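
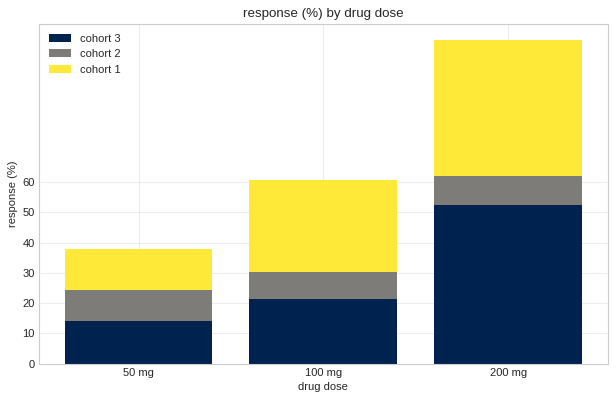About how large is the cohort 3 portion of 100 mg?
cohort 3 top ≈ 20, bottom ≈ 0; segment ≈ 20.

≈ 20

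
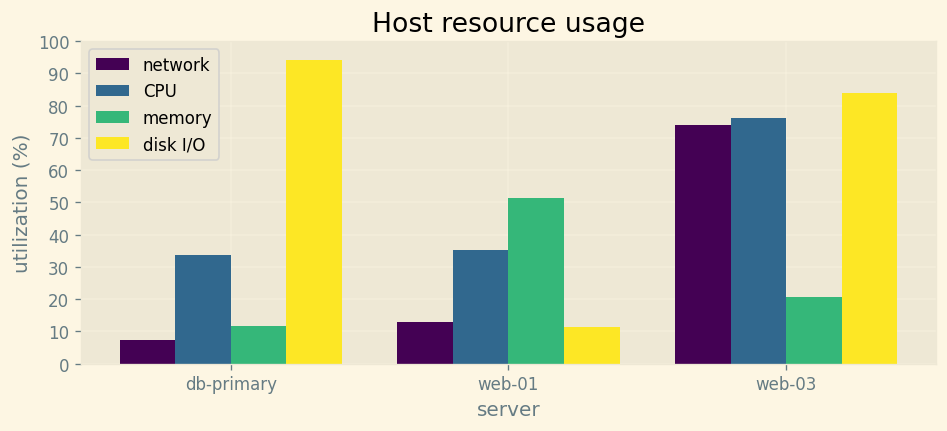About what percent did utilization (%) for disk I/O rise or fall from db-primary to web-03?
db-primary ≈ 90, web-03 ≈ 80; (80 − 90) / 90 ≈ -11.1%.

≈ -11.1%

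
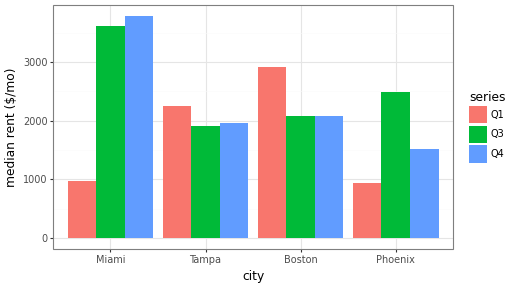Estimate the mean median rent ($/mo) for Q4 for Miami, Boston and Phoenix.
≈ 2500

(4000 + 2000 + 1500) / 3 ≈ 2500.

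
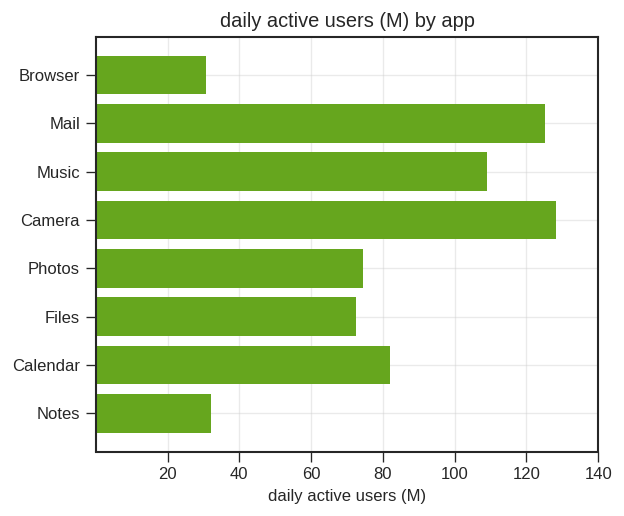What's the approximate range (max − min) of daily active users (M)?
Max Camera ≈ 120, min Browser ≈ 40; range ≈ 80.

≈ 80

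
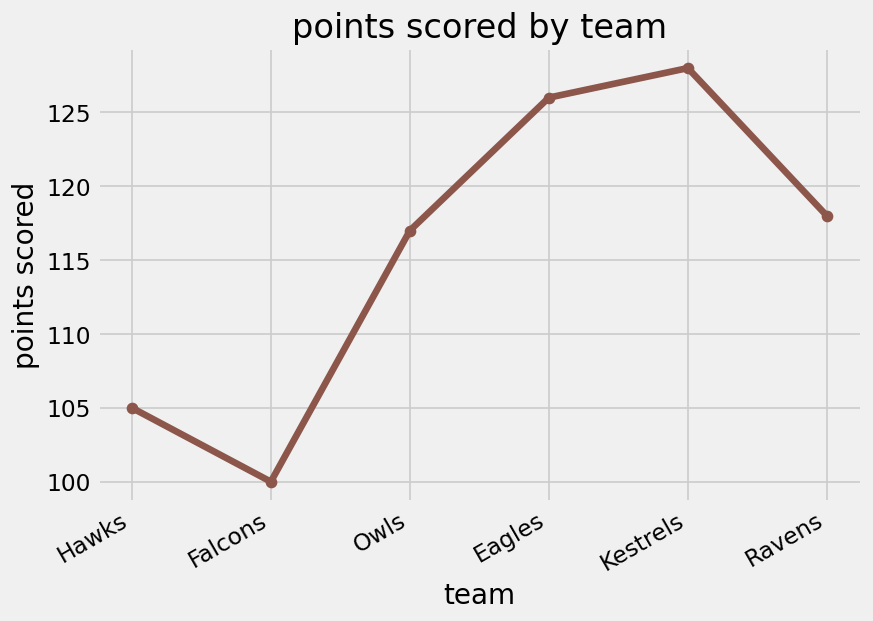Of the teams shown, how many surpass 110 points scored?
Above 110: Owls, Eagles, Kestrels, Ravens.

4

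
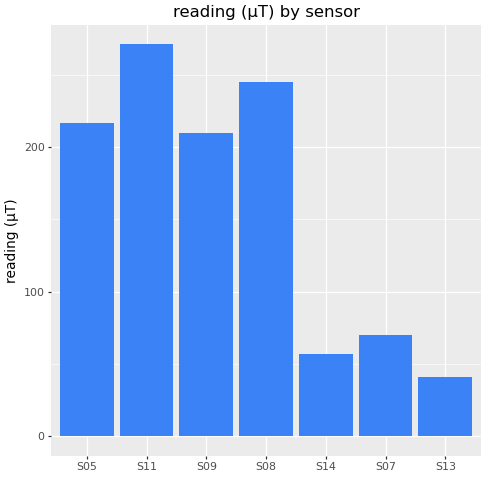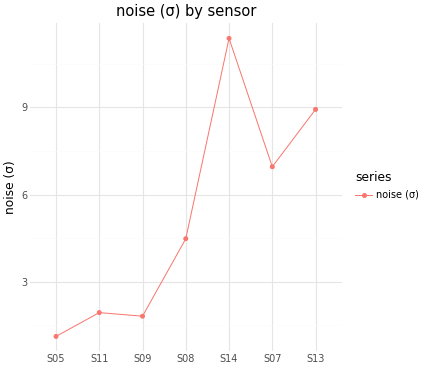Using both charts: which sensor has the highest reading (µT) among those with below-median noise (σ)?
Chart 2 median noise (σ) ≈ 4; below-median sensors: S05, S11, S09. Among those, S11 has the highest reading (µT) (≈ 275).

S11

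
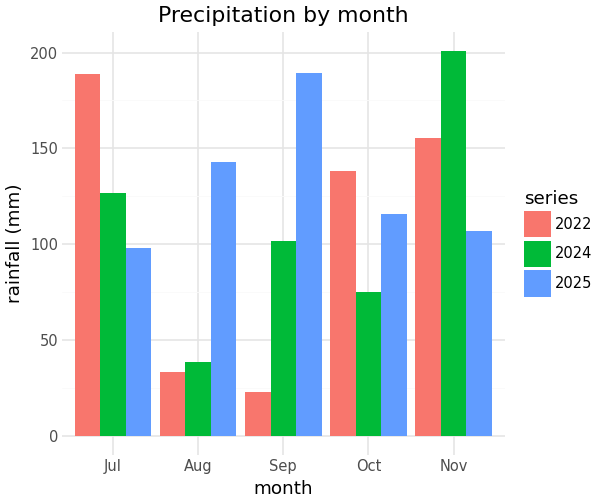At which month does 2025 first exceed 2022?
Aug

Jul: 2025 ≈ 100 vs 2022 ≈ 180 (not yet); Aug: 2025 ≈ 140 vs 2022 ≈ 40 (first crossover).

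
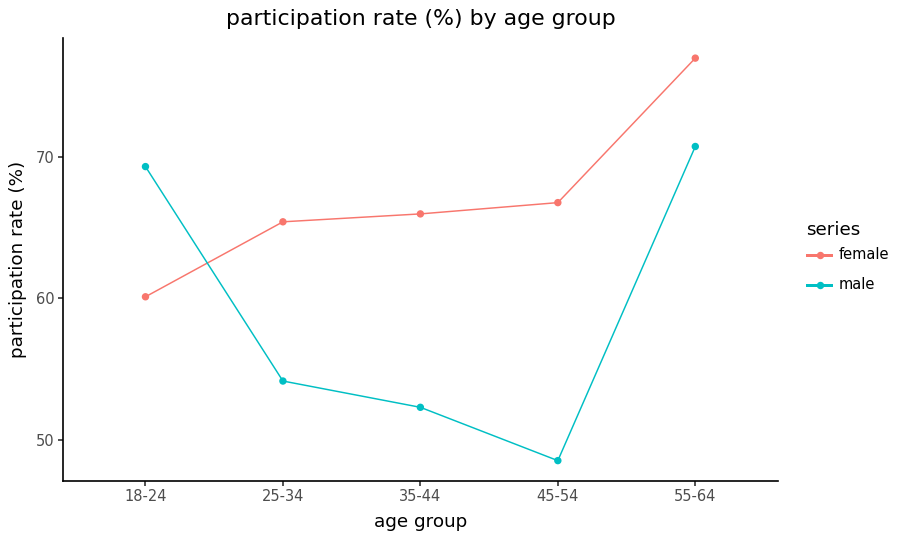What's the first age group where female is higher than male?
18-24: female ≈ 60 vs male ≈ 70 (not yet); 25-34: female ≈ 65 vs male ≈ 55 (first crossover).

25-34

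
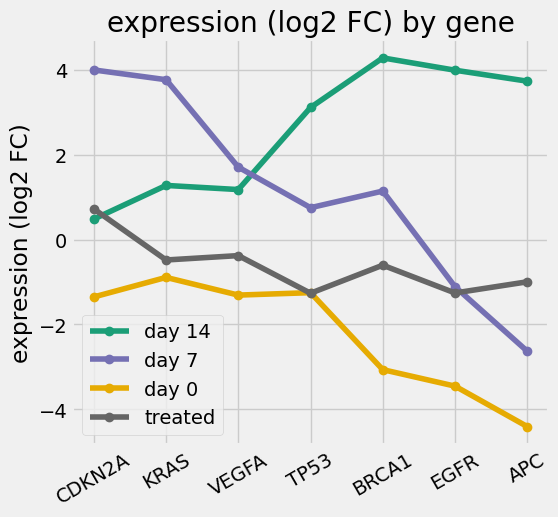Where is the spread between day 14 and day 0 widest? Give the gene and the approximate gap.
APC: day 14 ≈ 4, day 0 ≈ -4 → gap ≈ 8. Next-largest (EGFR) is only ≈ 7.

APC, ≈ 8 log2 FC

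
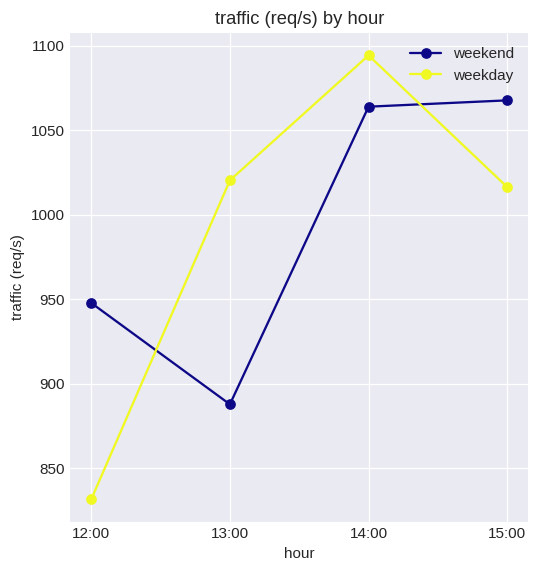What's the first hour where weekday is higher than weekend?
13:00

12:00: weekday ≈ 825 vs weekend ≈ 950 (not yet); 13:00: weekday ≈ 1025 vs weekend ≈ 900 (first crossover).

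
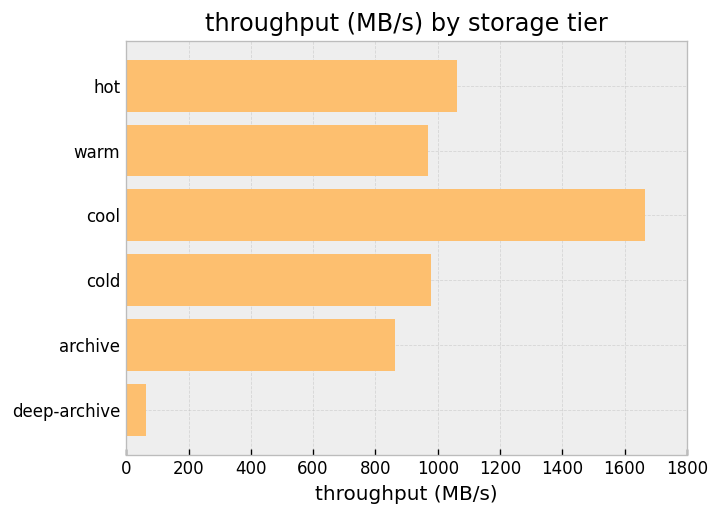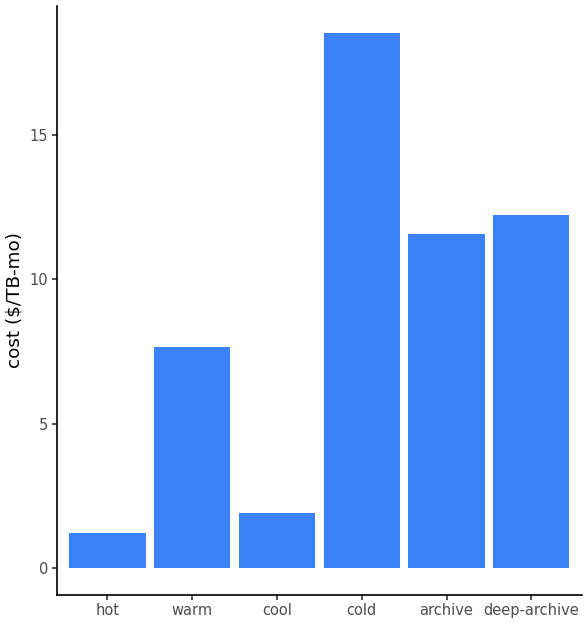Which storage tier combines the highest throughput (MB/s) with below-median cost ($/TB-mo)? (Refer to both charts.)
Chart 2 median cost ($/TB-mo) ≈ 10; below-median storage tiers: hot, warm, cool. Among those, cool has the highest throughput (MB/s) (≈ 1600).

cool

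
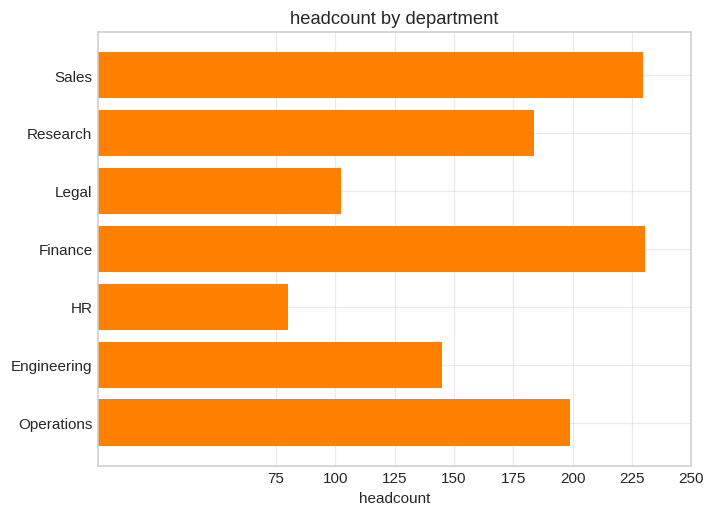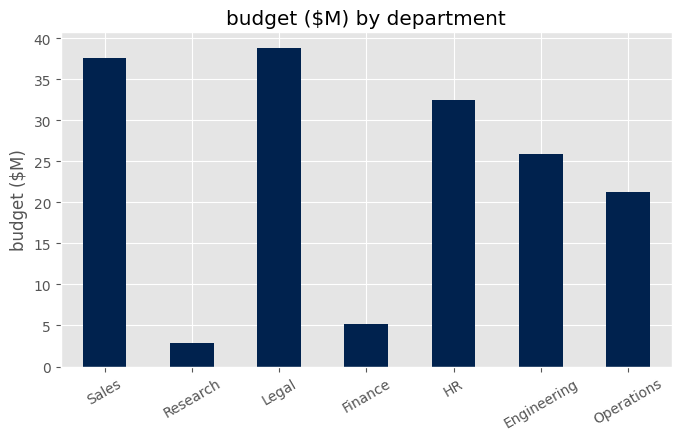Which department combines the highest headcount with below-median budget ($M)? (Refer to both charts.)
Chart 2 median budget ($M) ≈ 25; below-median departments: Research, Finance, Operations. Among those, Finance has the highest headcount (≈ 225).

Finance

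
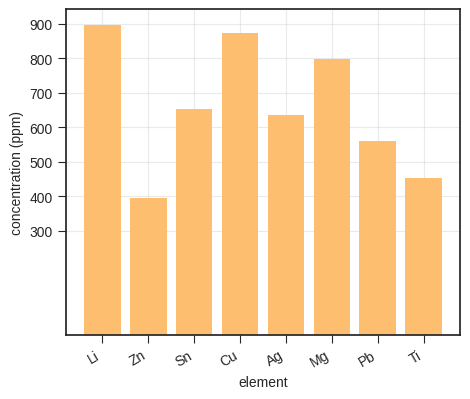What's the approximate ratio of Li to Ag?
≈ 1.5×

Li ≈ 900, Ag ≈ 600; 900/600 ≈ 1.5.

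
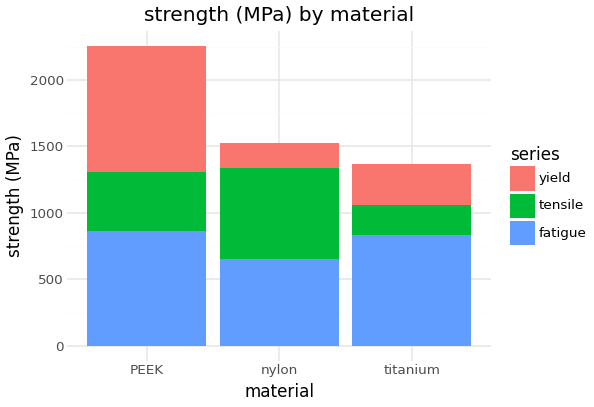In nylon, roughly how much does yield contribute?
yield top ≈ 1600, bottom ≈ 1400; segment ≈ 200.

≈ 200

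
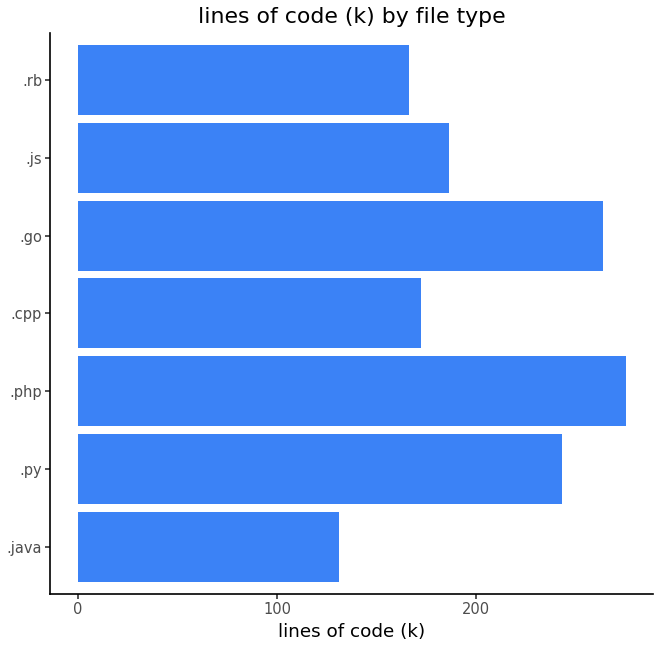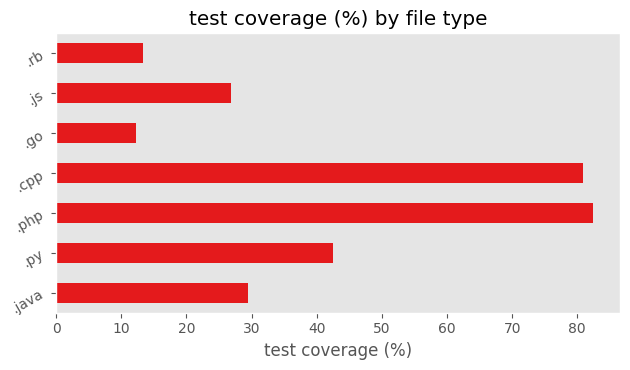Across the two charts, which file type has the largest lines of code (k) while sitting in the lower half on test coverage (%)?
.go

Chart 2 median test coverage (%) ≈ 30; below-median file types: .go, .js, .rb. Among those, .go has the highest lines of code (k) (≈ 250).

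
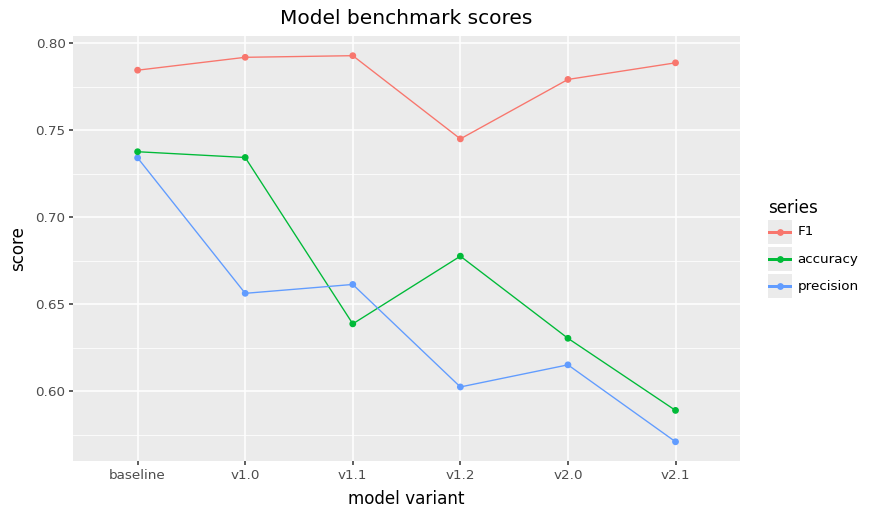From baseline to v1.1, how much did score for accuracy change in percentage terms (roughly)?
baseline ≈ 0.74, v1.1 ≈ 0.64; (0.64 − 0.74) / 0.74 ≈ -13.5%.

≈ -13.5%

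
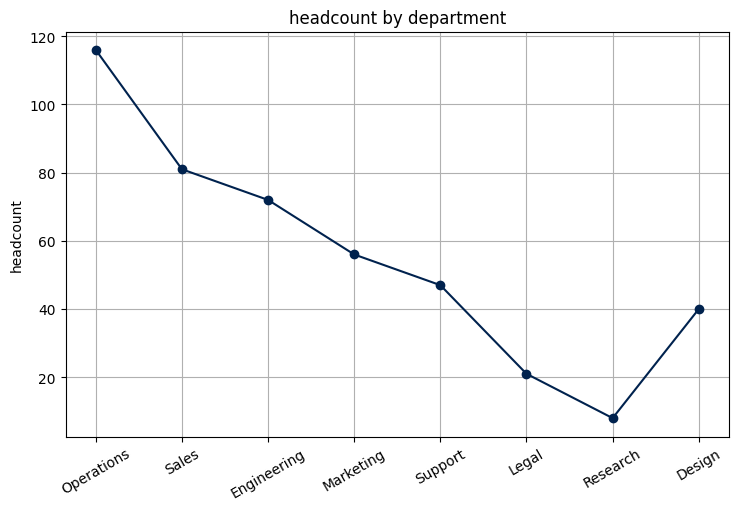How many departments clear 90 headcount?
Above 90: Operations.

1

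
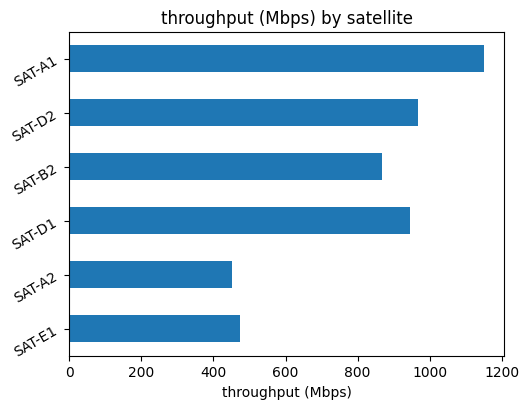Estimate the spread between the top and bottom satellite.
Max SAT-A1 ≈ 1100, min SAT-A2 ≈ 500; range ≈ 600.

≈ 600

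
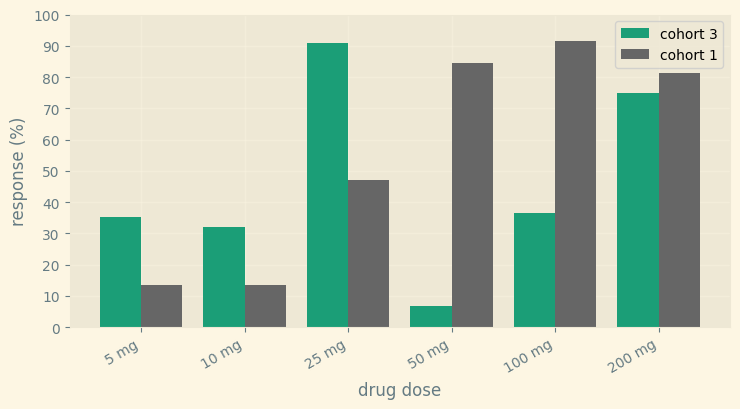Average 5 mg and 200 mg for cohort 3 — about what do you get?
≈ 55

(40 + 70) / 2 ≈ 55.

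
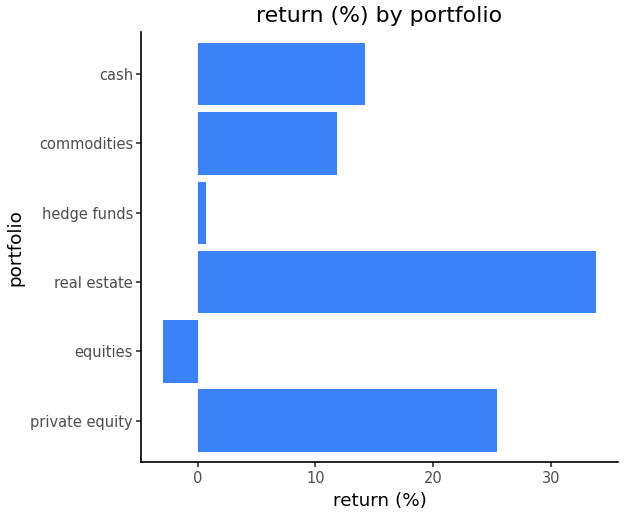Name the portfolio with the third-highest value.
Top 4: real estate ≈ 35, private equity ≈ 25, cash ≈ 15, commodities ≈ 10.

cash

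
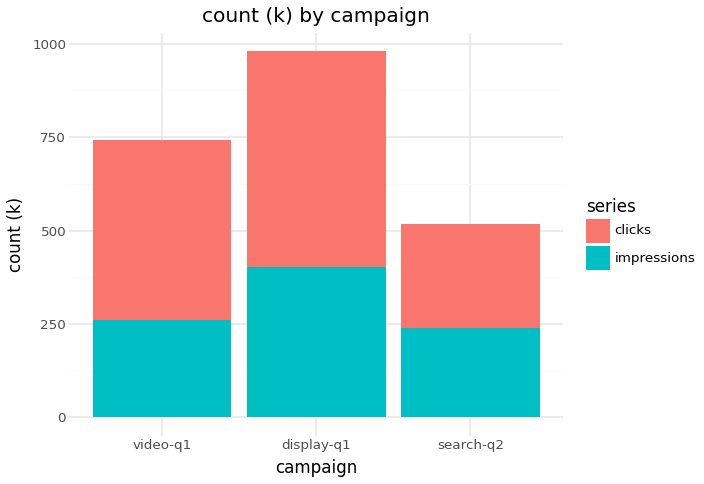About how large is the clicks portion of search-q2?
≈ 300

clicks top ≈ 500, bottom ≈ 200; segment ≈ 300.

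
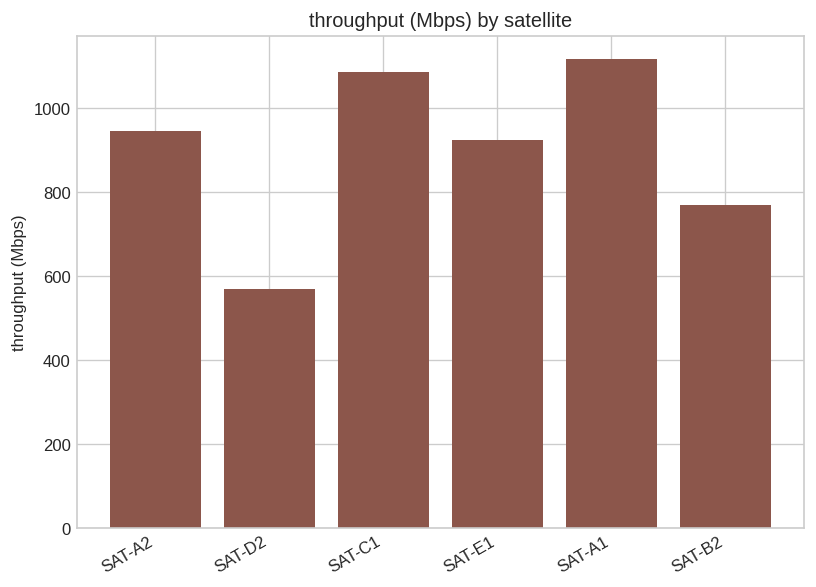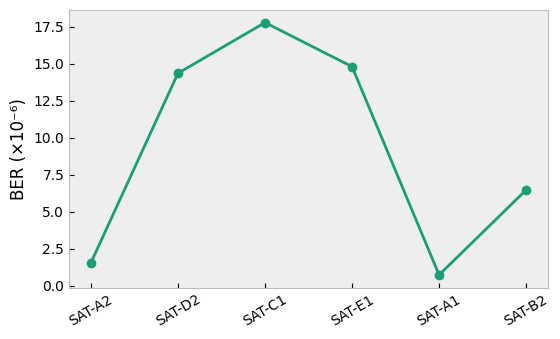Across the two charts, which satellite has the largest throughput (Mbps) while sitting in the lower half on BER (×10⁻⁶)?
Chart 2 median BER (×10⁻⁶) ≈ 10; below-median satellites: SAT-A2, SAT-A1, SAT-B2. Among those, SAT-A1 has the highest throughput (Mbps) (≈ 1200).

SAT-A1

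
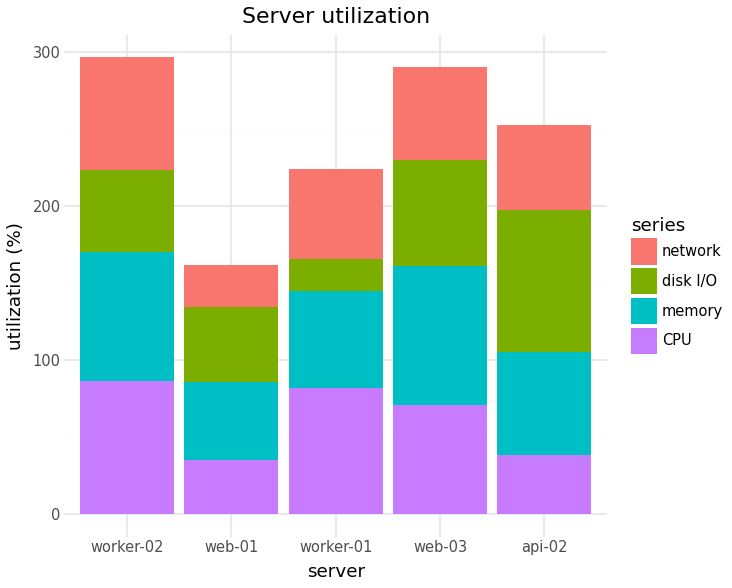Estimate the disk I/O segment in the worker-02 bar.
≈ 50

disk I/O top ≈ 225, bottom ≈ 175; segment ≈ 50.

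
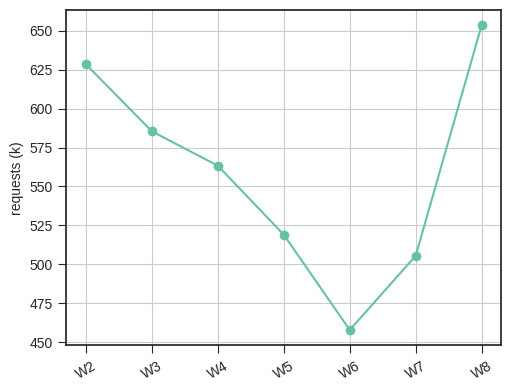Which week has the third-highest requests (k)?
Top 4: W8 ≈ 660, W2 ≈ 620, W3 ≈ 580, W4 ≈ 560.

W3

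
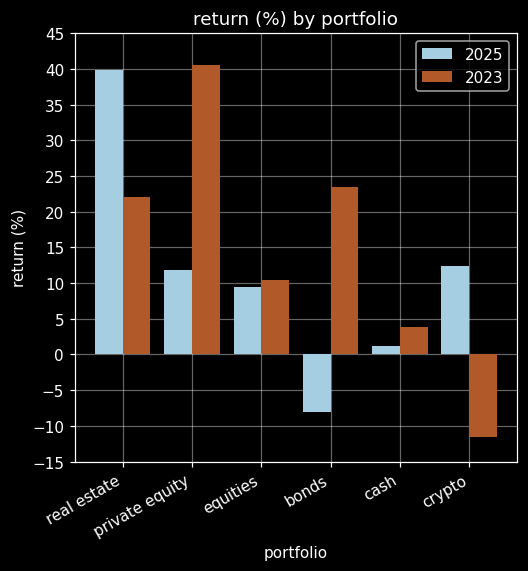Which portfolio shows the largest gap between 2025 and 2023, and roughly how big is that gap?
bonds: 2025 ≈ -10, 2023 ≈ 25 → gap ≈ 35. Next-largest (private equity) is only ≈ 30.

bonds, ≈ 35 %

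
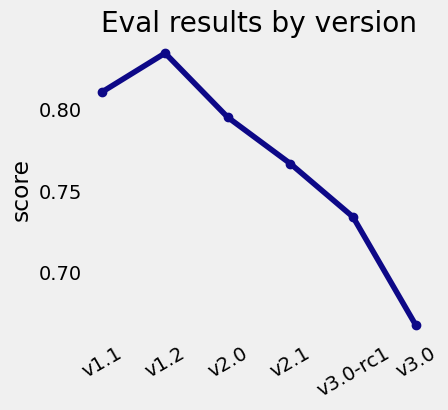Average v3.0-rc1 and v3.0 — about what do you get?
(0.74 + 0.66) / 2 ≈ 0.7.

≈ 0.7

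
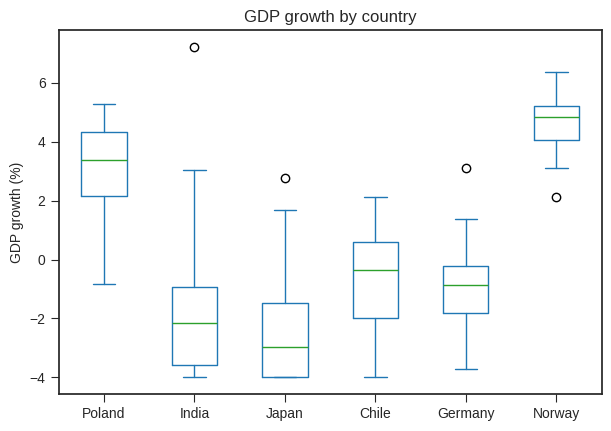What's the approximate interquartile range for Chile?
Q3 ≈ 1, Q1 ≈ -2; IQR ≈ 3.

≈ 3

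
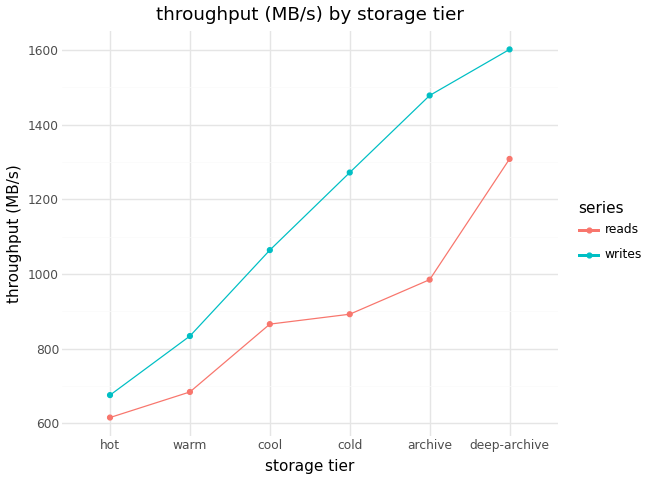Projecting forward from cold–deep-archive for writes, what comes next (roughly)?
≈ 1750

Last three: 1300, 1500, 1600 → slope ≈ 150/step → next ≈ 1750.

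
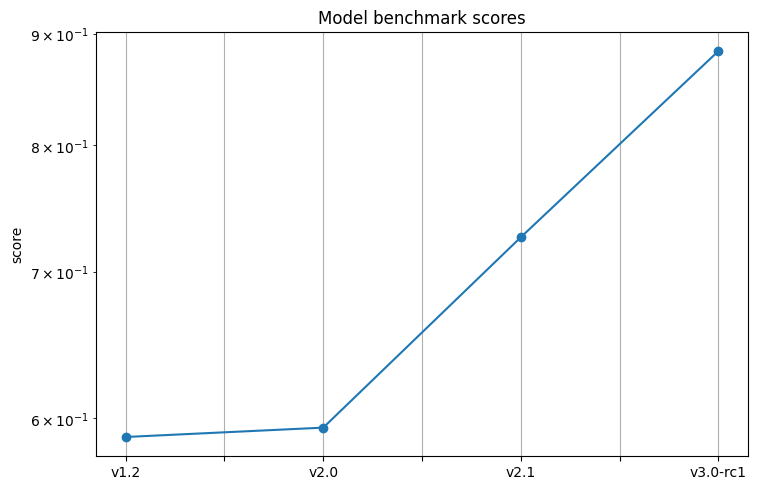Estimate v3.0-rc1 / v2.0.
v3.0-rc1 ≈ 0.90, v2.0 ≈ 0.60; 0.90/0.60 ≈ 1.5.

≈ 1.5×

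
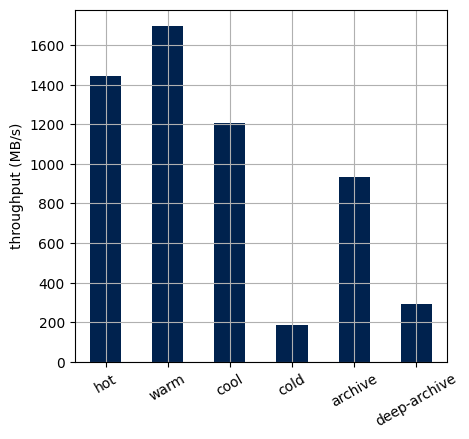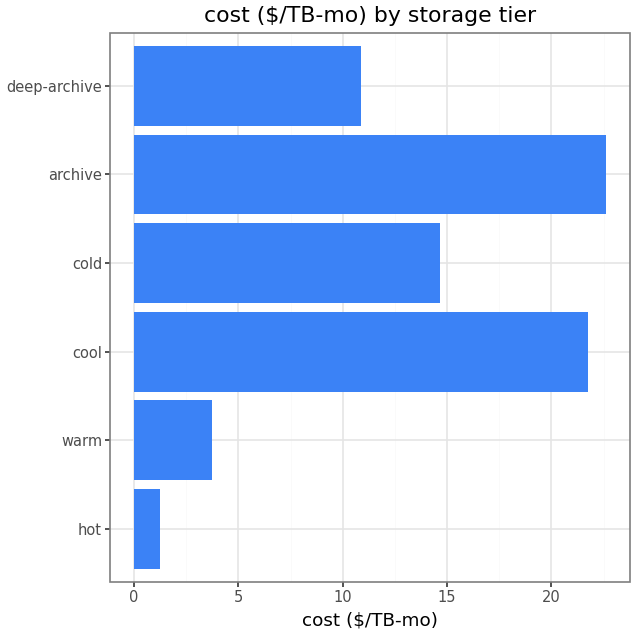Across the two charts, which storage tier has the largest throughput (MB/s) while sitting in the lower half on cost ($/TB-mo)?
Chart 2 median cost ($/TB-mo) ≈ 15; below-median storage tiers: hot, warm, deep-archive. Among those, warm has the highest throughput (MB/s) (≈ 1600).

warm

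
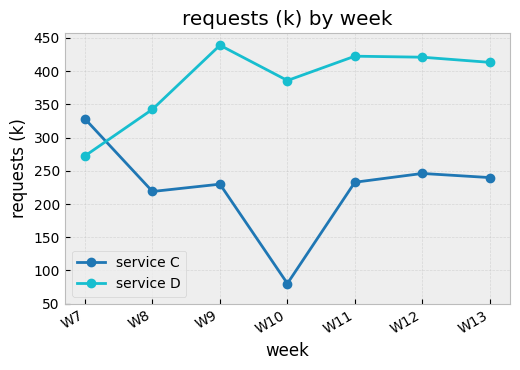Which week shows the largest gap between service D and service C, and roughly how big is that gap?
W10, ≈ 300 k

W10: service D ≈ 400, service C ≈ 100 → gap ≈ 300. Next-largest (W9) is only ≈ 200.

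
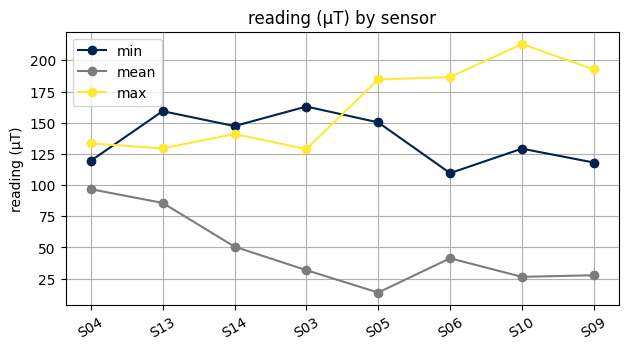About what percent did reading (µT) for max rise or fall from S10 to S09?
S10 ≈ 220, S09 ≈ 200; (200 − 220) / 220 ≈ -9.1%.

≈ -9.1%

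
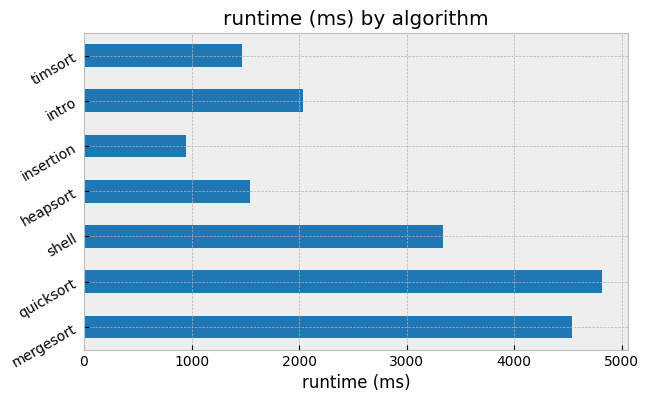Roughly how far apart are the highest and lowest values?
≈ 4000

Max quicksort ≈ 5000, min insertion ≈ 1000; range ≈ 4000.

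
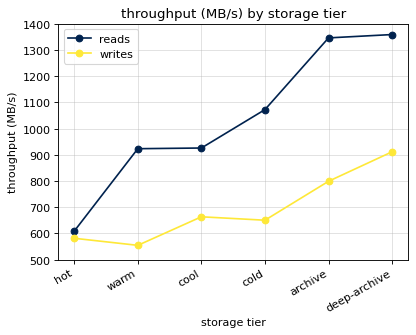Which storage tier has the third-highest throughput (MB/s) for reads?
Top 4 for reads: deep-archive ≈ 1400, archive ≈ 1300, cold ≈ 1100, cool ≈ 900.

cold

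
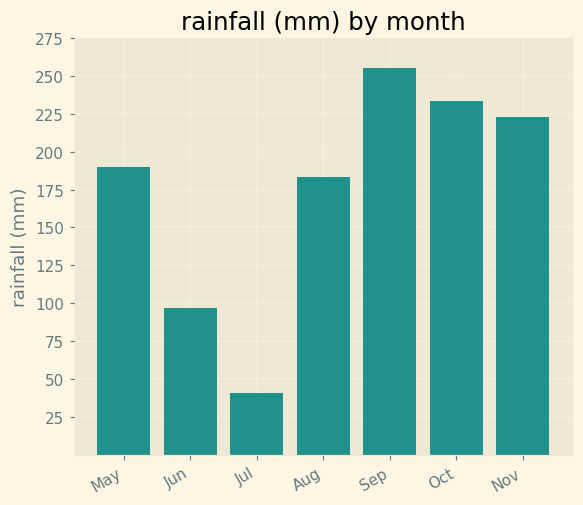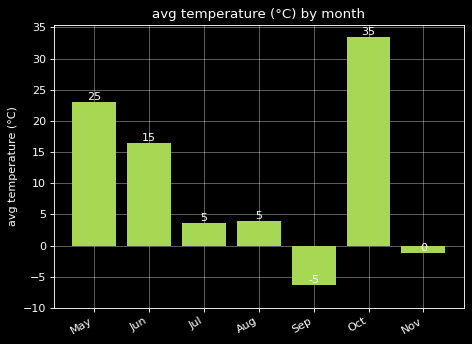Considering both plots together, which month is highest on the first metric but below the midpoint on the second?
Sep

Chart 2 median avg temperature (°C) ≈ 5; below-median months: Jul, Sep, Nov. Among those, Sep has the highest rainfall (mm) (≈ 250).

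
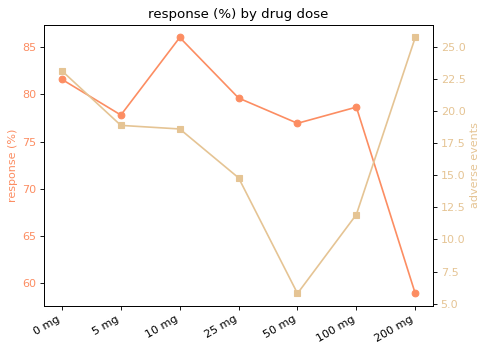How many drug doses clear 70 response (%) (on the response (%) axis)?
6

Above 70: 0 mg, 5 mg, 10 mg, 25 mg, 50 mg, 100 mg.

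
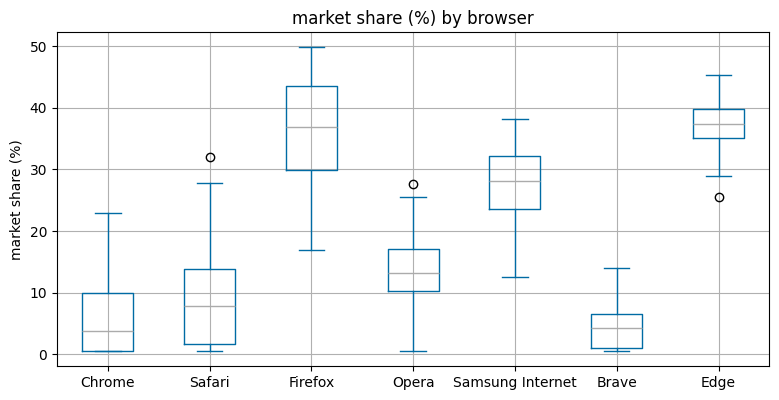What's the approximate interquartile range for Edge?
≈ 5

Q3 ≈ 40, Q1 ≈ 35; IQR ≈ 5.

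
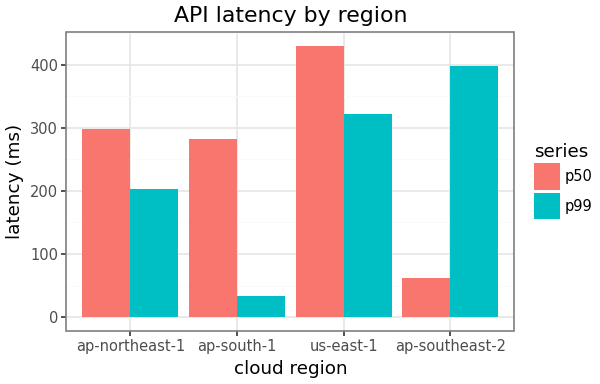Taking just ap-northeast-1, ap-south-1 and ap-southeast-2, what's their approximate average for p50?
≈ 217

(300 + 300 + 50) / 3 ≈ 217.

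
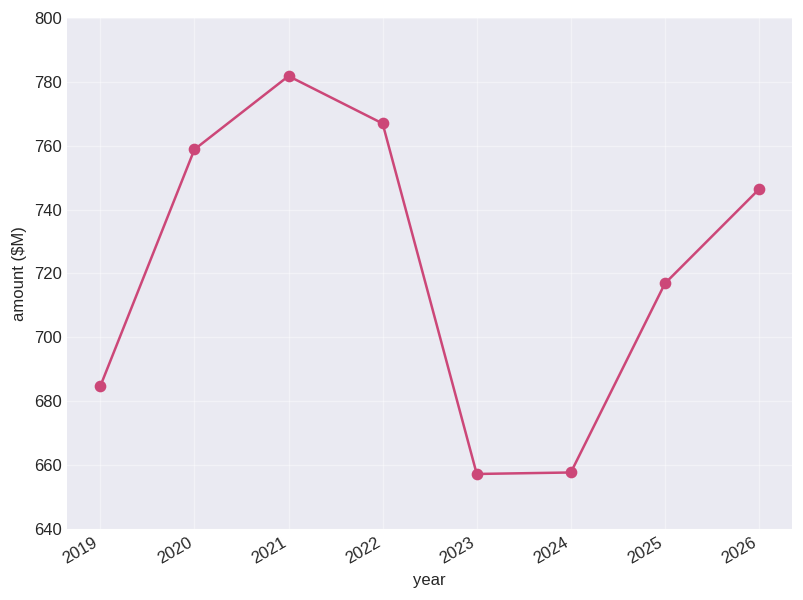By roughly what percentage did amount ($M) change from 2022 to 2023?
≈ -13.2%

2022 ≈ 760, 2023 ≈ 660; (660 − 760) / 760 ≈ -13.2%.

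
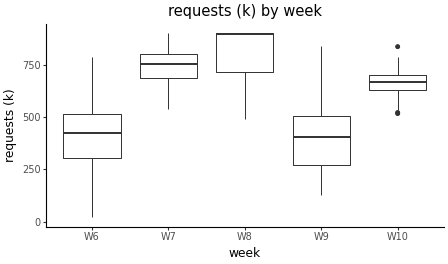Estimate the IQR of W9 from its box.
Q3 ≈ 500, Q1 ≈ 250; IQR ≈ 250.

≈ 250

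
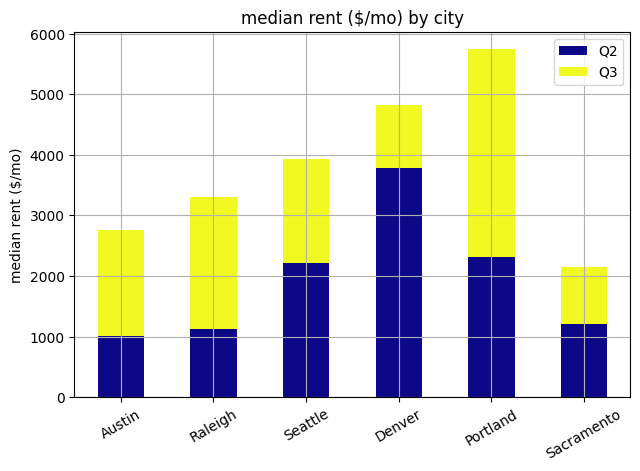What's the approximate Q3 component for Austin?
≈ 2000

Q3 top ≈ 3000, bottom ≈ 1000; segment ≈ 2000.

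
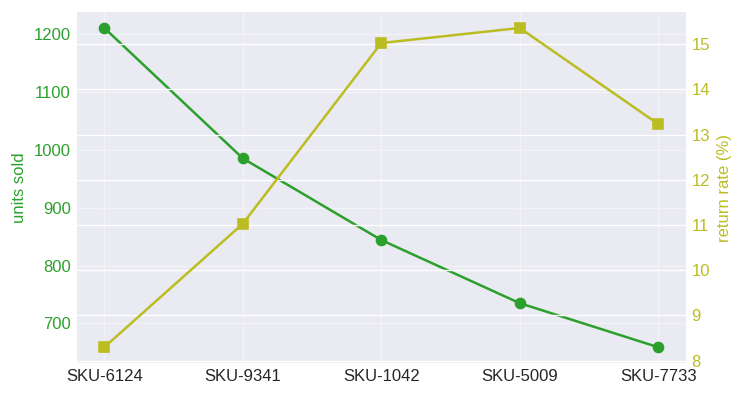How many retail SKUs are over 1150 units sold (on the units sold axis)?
Above 1150: SKU-6124.

1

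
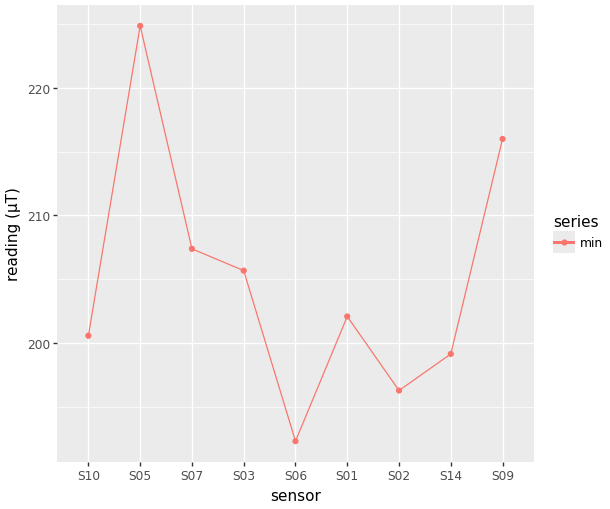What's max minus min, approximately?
≈ 35

Max S05 ≈ 225, min S06 ≈ 190; range ≈ 35.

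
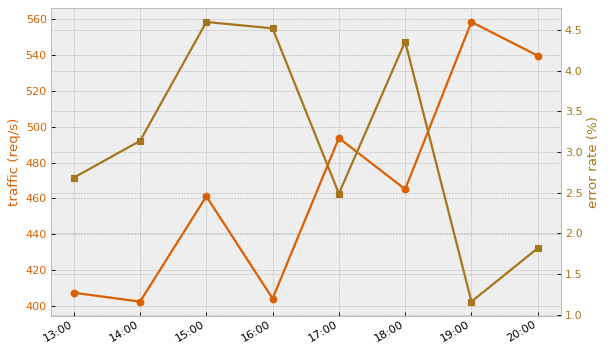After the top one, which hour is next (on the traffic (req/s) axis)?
Top 3 (on the traffic (req/s) axis): 19:00 ≈ 560, 20:00 ≈ 540, 17:00 ≈ 500.

20:00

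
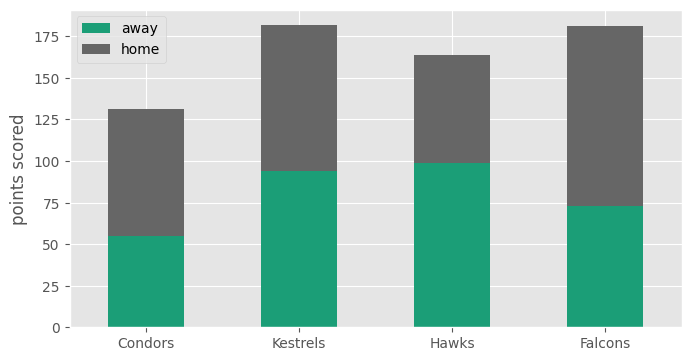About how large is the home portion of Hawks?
≈ 60

home top ≈ 160, bottom ≈ 100; segment ≈ 60.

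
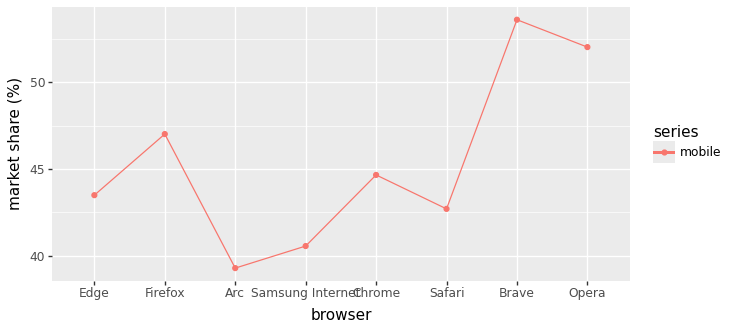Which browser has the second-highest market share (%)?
Opera

Top 3: Brave ≈ 54, Opera ≈ 52, Firefox ≈ 48.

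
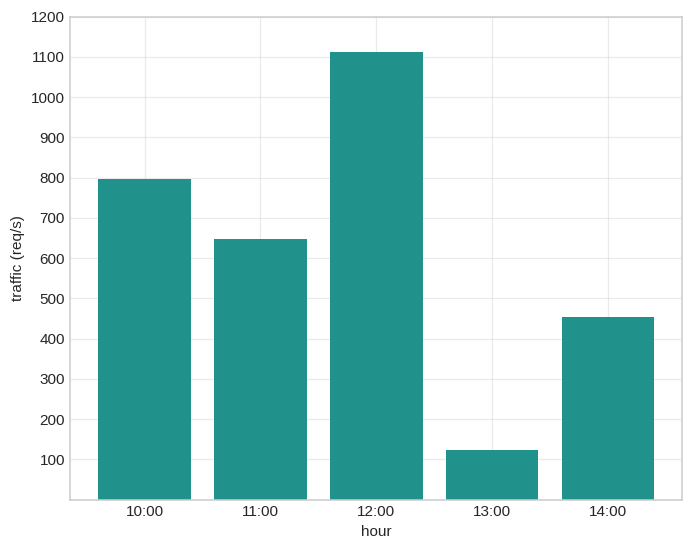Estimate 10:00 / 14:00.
≈ 1.6×

10:00 ≈ 800, 14:00 ≈ 500; 800/500 ≈ 1.6.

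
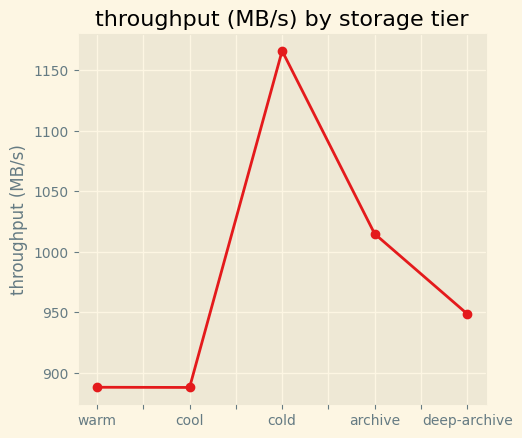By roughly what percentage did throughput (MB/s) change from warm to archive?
≈ +13.9%

warm ≈ 900, archive ≈ 1025; (1025 − 900) / 900 ≈ +13.9%.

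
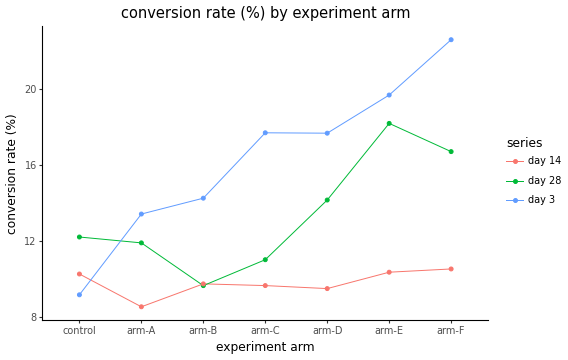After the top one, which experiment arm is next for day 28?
Top 3 for day 28: arm-E ≈ 18, arm-F ≈ 16, arm-D ≈ 14.

arm-F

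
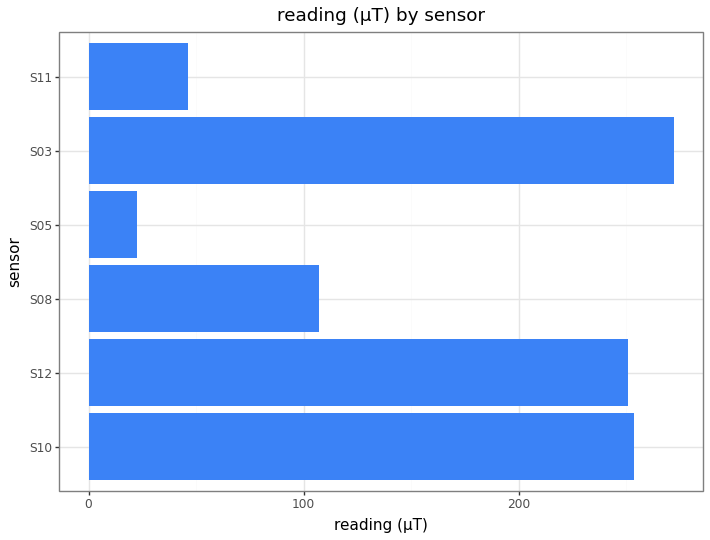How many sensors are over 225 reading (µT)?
Above 225: S10, S12, S03.

3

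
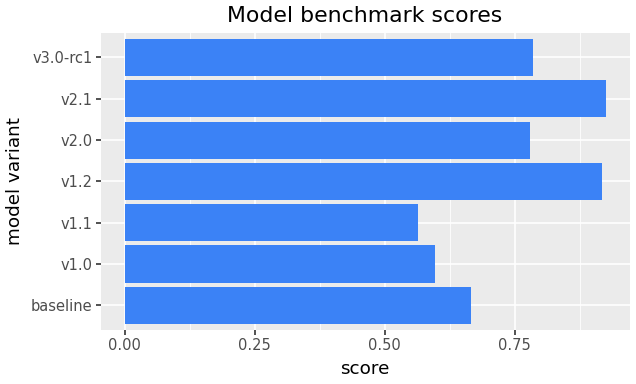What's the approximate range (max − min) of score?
≈ 0.3

Max v2.1 ≈ 0.9, min v1.1 ≈ 0.6; range ≈ 0.3.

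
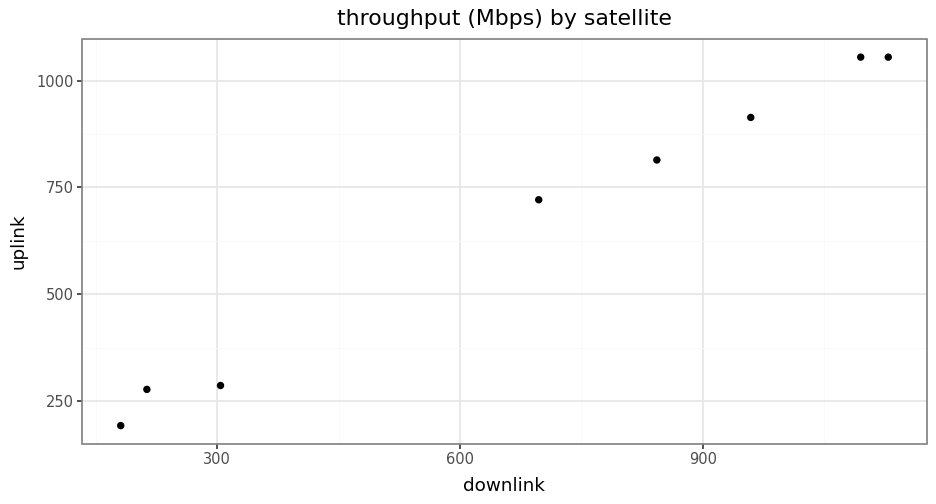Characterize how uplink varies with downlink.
positive, strong

Points are positively correlated; strong (|r| ≈ 1.0).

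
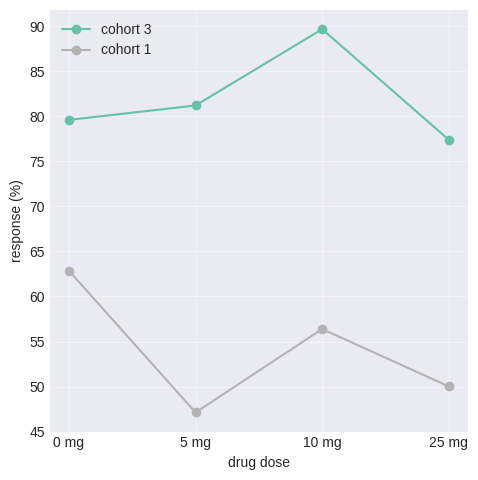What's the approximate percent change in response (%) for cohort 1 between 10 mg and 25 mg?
10 mg ≈ 55, 25 mg ≈ 50; (50 − 55) / 55 ≈ -9.1%.

≈ -9.1%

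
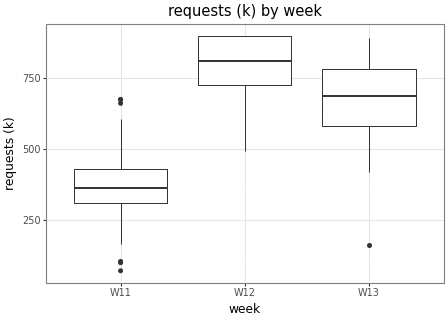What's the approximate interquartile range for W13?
≈ 200

Q3 ≈ 800, Q1 ≈ 600; IQR ≈ 200.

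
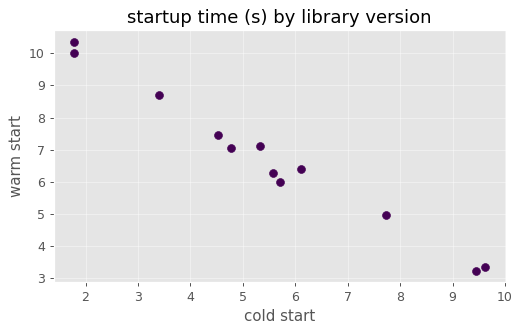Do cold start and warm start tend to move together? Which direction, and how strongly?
Points are negatively correlated; strong (|r| ≈ 1.0).

negative, strong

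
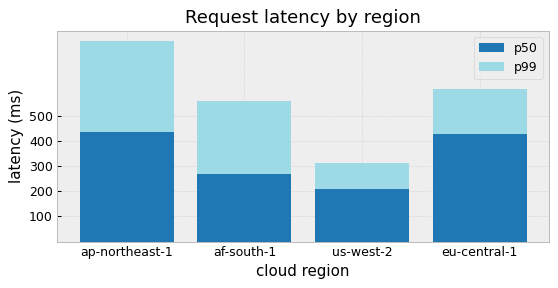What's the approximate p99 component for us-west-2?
≈ 100

p99 top ≈ 300, bottom ≈ 200; segment ≈ 100.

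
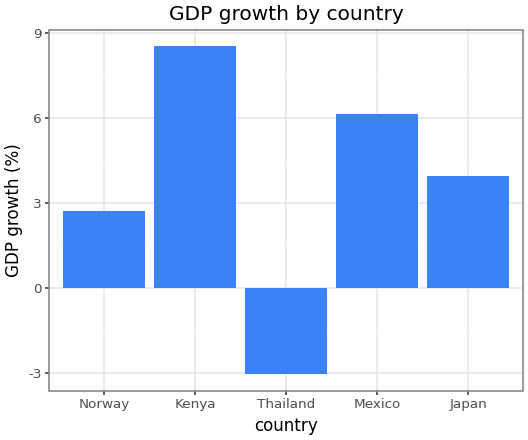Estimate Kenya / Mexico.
Kenya ≈ 9, Mexico ≈ 6; 9/6 ≈ 1.5.

≈ 1.5×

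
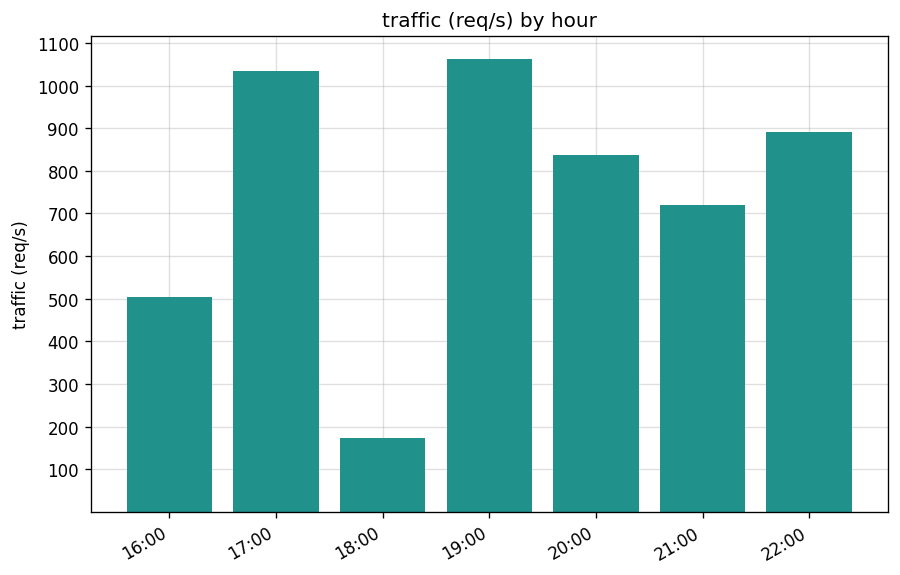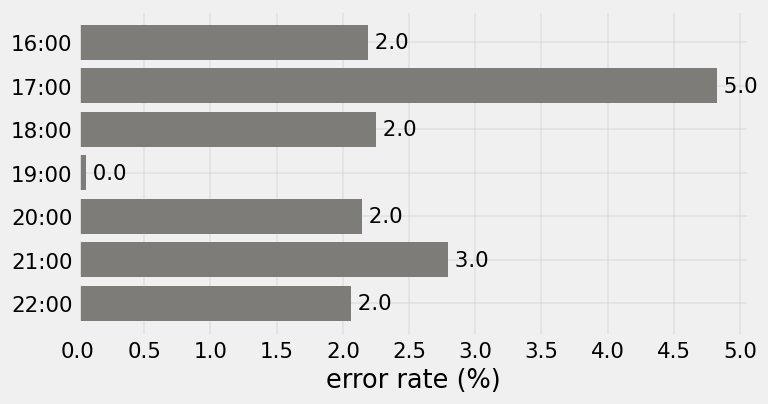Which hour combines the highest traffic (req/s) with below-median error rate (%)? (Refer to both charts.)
19:00

Chart 2 median error rate (%) ≈ 2; below-median hours: 19:00, 20:00, 22:00. Among those, 19:00 has the highest traffic (req/s) (≈ 1100).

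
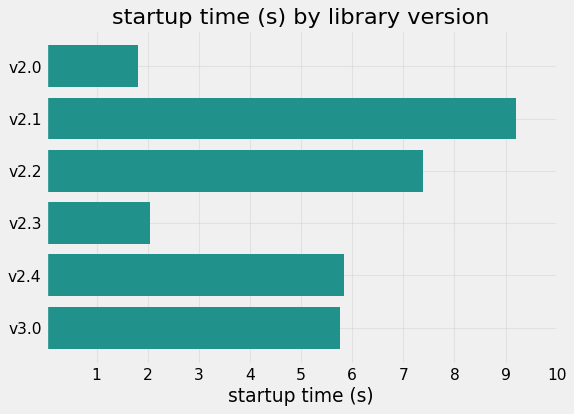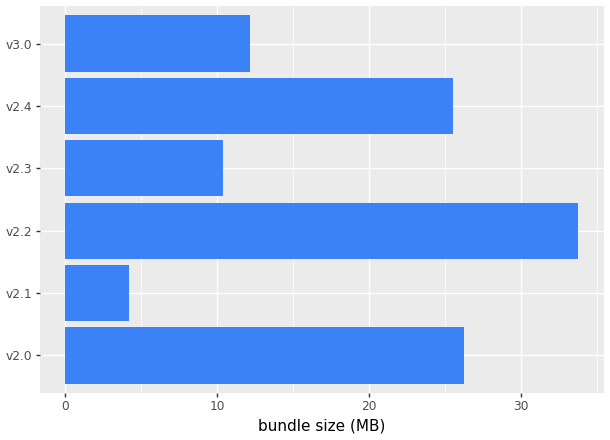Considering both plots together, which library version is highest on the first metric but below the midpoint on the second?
v2.1

Chart 2 median bundle size (MB) ≈ 20; below-median library versions: v2.1, v2.3, v3.0. Among those, v2.1 has the highest startup time (s) (≈ 9).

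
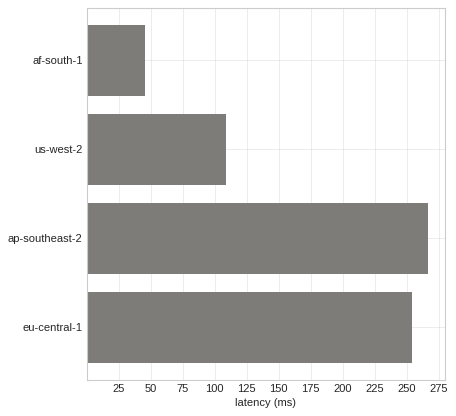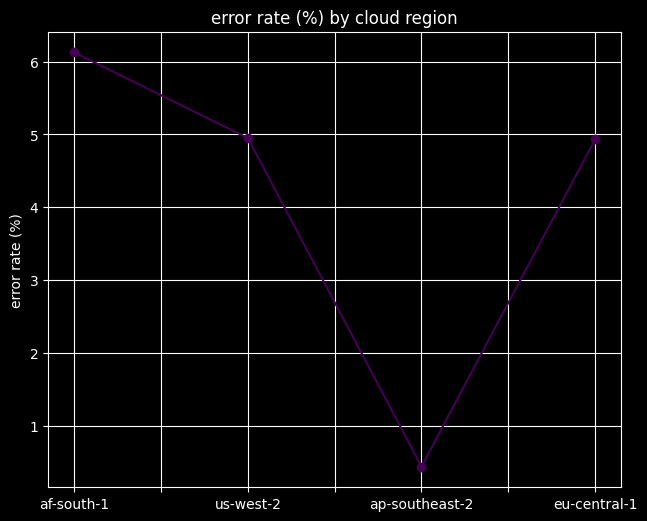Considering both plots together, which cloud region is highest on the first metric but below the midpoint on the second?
Chart 2 median error rate (%) ≈ 5; below-median cloud regions: ap-southeast-2, eu-central-1. Among those, ap-southeast-2 has the highest latency (ms) (≈ 275).

ap-southeast-2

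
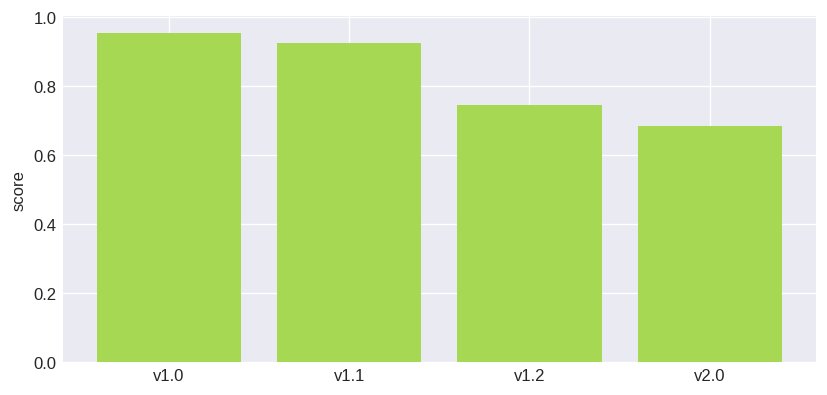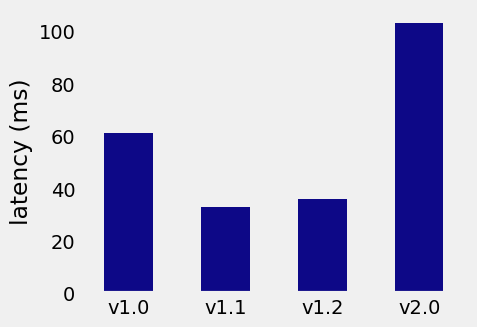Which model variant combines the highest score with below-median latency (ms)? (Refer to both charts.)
v1.1

Chart 2 median latency (ms) ≈ 50; below-median model variants: v1.1, v1.2. Among those, v1.1 has the highest score (≈ 0.9).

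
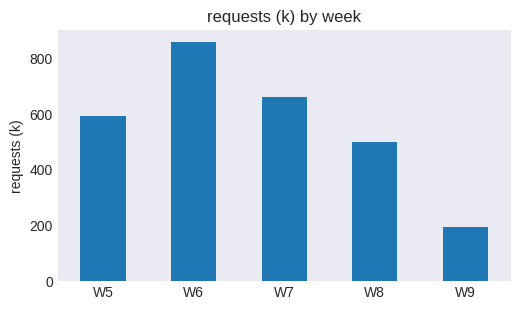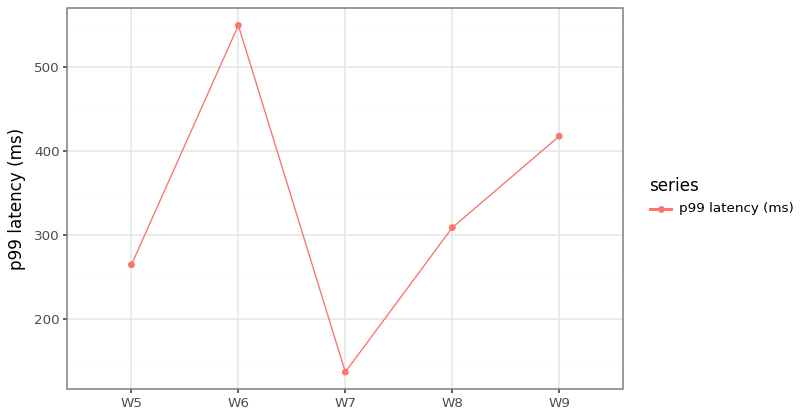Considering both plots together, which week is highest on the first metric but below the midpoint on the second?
Chart 2 median p99 latency (ms) ≈ 300; below-median weeks: W5, W7. Among those, W7 has the highest requests (k) (≈ 700).

W7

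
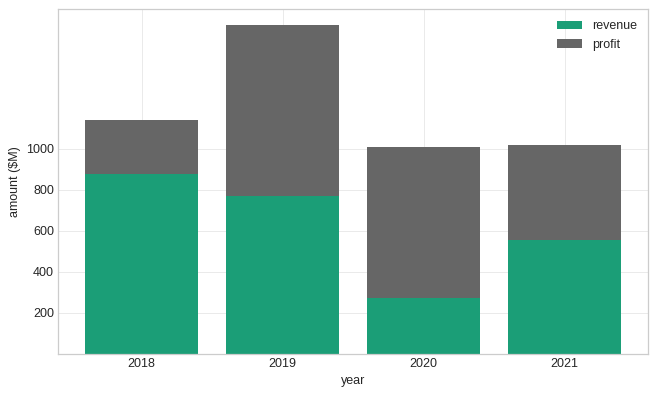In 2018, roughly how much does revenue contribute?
revenue top ≈ 800, bottom ≈ 0; segment ≈ 800.

≈ 800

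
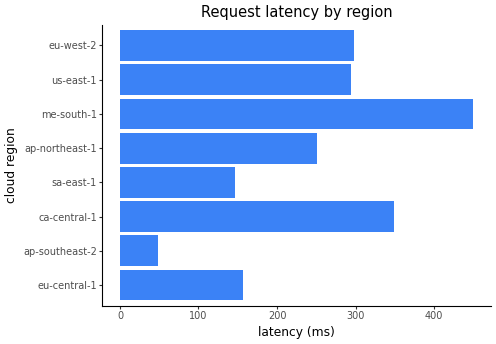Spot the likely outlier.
ap-southeast-2

ap-southeast-2 ≈ 50; the rest sit between ≈ 150 and ≈ 450.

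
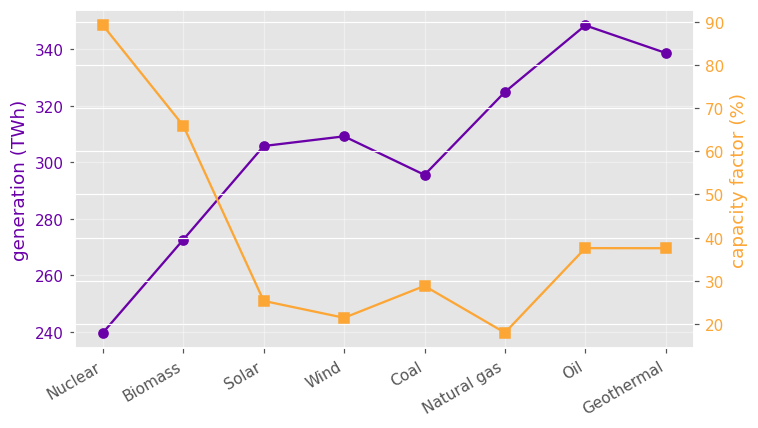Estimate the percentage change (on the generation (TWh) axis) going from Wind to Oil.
Wind ≈ 310, Oil ≈ 350; (350 − 310) / 310 ≈ +12.9%.

≈ +12.9%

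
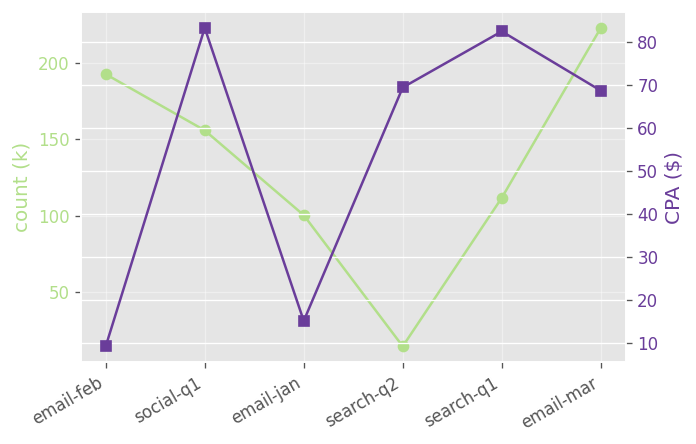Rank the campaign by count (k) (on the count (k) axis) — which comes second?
email-feb

Top 3 (on the count (k) axis): email-mar ≈ 220, email-feb ≈ 200, social-q1 ≈ 160.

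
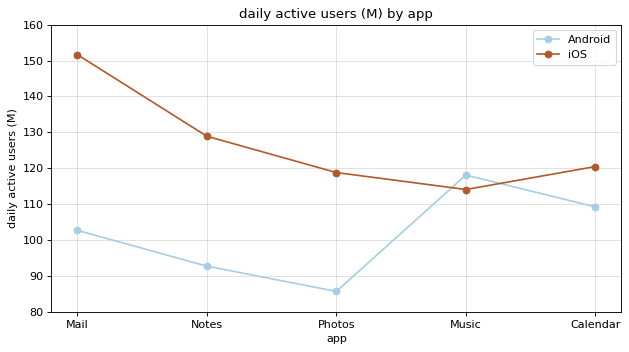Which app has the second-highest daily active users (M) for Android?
Top 3 for Android: Music ≈ 120, Calendar ≈ 110, Mail ≈ 100.

Calendar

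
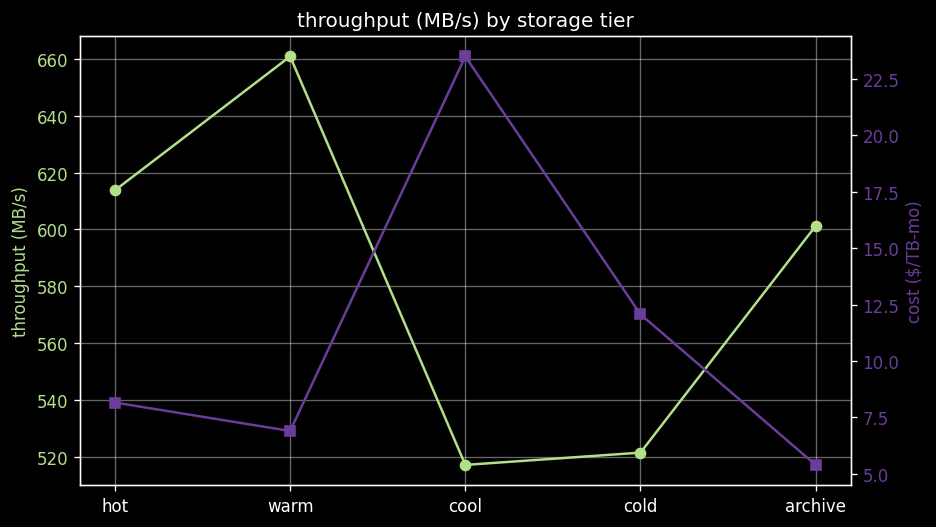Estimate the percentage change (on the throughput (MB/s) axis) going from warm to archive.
≈ -9.1%

warm ≈ 660, archive ≈ 600; (600 − 660) / 660 ≈ -9.1%.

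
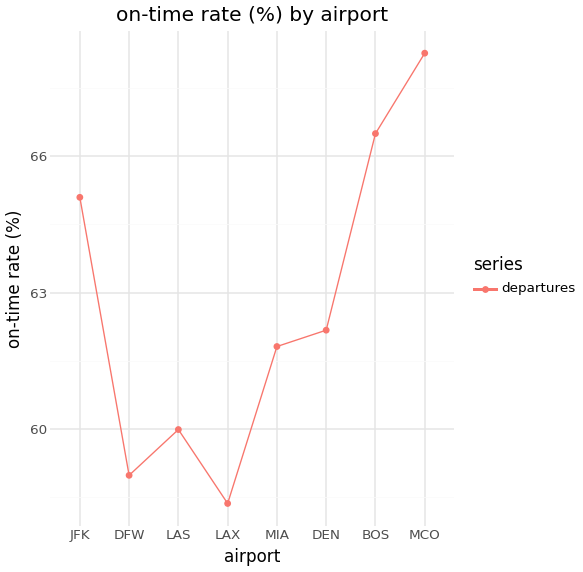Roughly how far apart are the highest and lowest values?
≈ 10

Max MCO ≈ 68, min LAX ≈ 58; range ≈ 10.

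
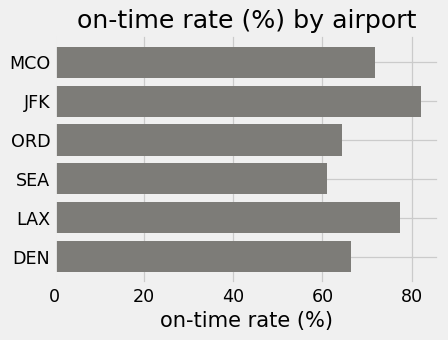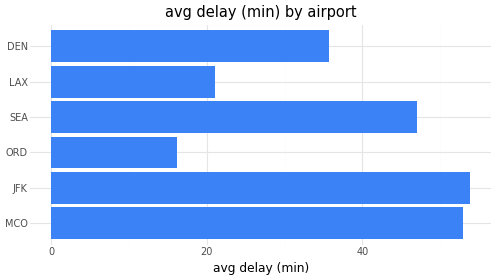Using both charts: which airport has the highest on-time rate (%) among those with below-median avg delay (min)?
LAX

Chart 2 median avg delay (min) ≈ 40; below-median airports: ORD, LAX, DEN. Among those, LAX has the highest on-time rate (%) (≈ 80).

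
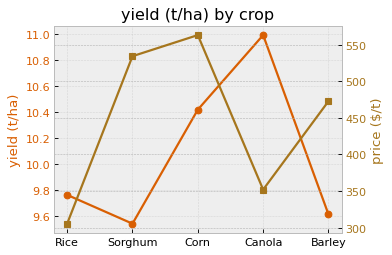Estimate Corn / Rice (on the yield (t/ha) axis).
Corn ≈ 10.4, Rice ≈ 9.8; 10.4/9.8 ≈ 1.06.

≈ 1.06×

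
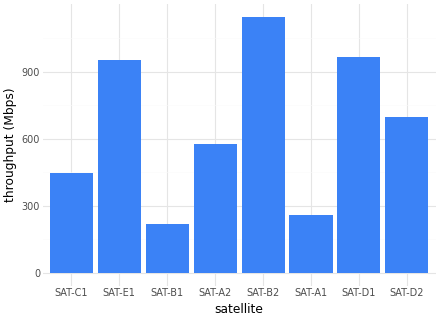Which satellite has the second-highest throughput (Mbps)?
SAT-D1

Top 3: SAT-B2 ≈ 1100, SAT-D1 ≈ 1000, SAT-E1 ≈ 900.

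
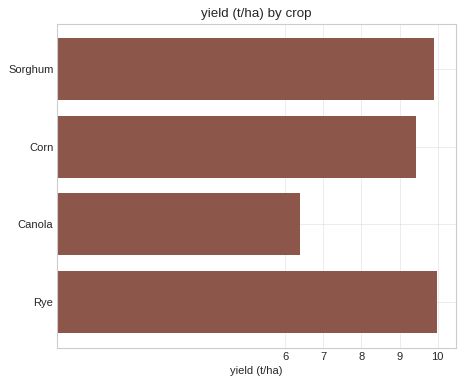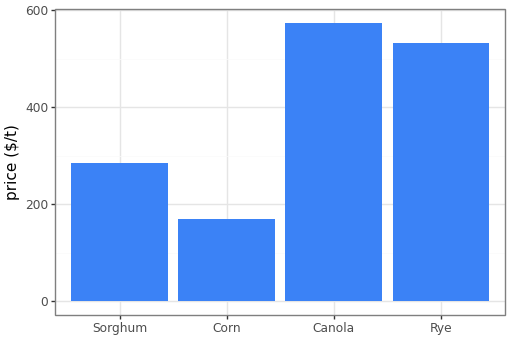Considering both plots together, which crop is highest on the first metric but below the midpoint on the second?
Sorghum

Chart 2 median price ($/t) ≈ 400; below-median crops: Sorghum, Corn. Among those, Sorghum has the highest yield (t/ha) (≈ 10).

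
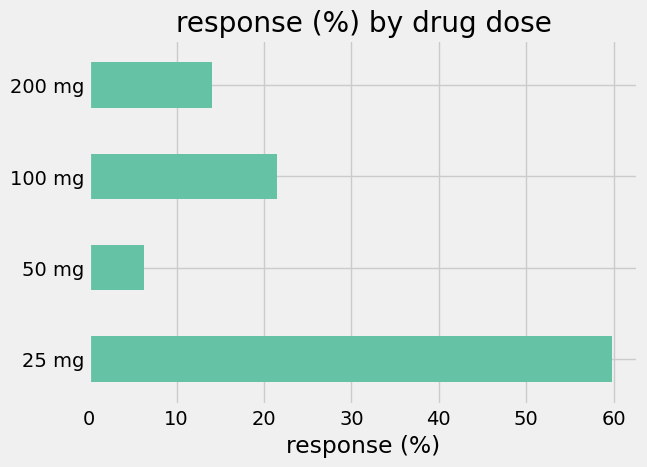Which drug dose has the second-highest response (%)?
100 mg

Top 3: 25 mg ≈ 60, 100 mg ≈ 20, 200 mg ≈ 15.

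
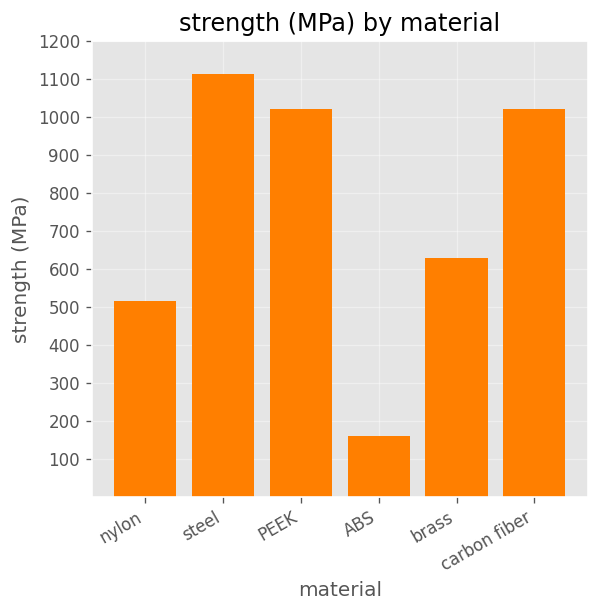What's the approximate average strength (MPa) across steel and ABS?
≈ 650

(1100 + 200) / 2 ≈ 650.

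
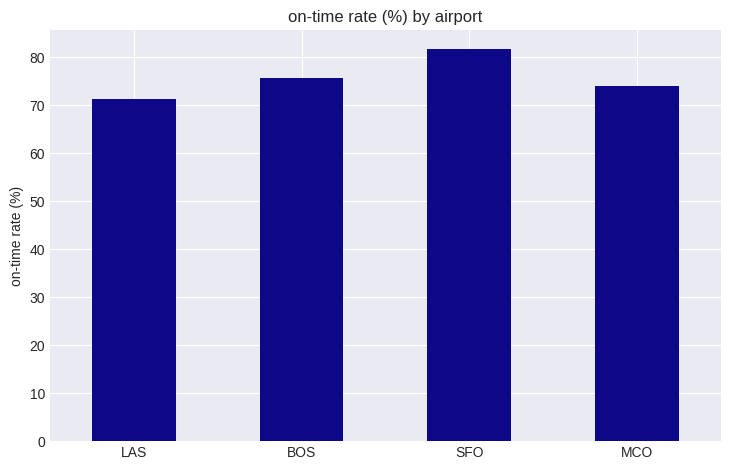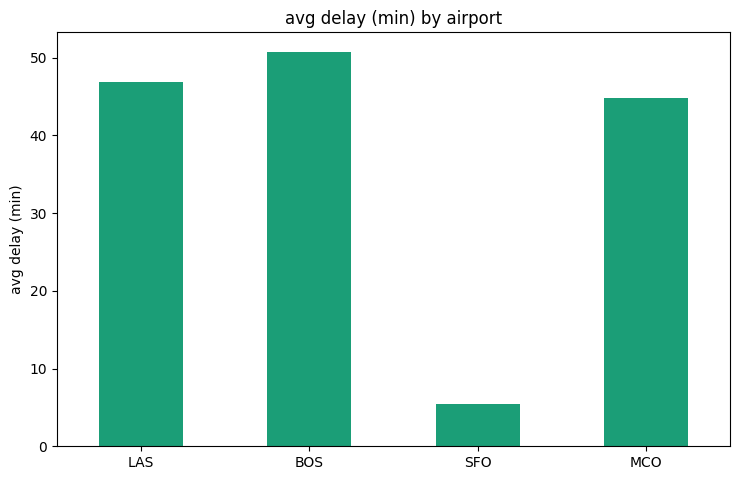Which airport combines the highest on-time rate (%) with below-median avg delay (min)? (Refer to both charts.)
Chart 2 median avg delay (min) ≈ 45; below-median airports: SFO, MCO. Among those, SFO has the highest on-time rate (%) (≈ 80).

SFO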